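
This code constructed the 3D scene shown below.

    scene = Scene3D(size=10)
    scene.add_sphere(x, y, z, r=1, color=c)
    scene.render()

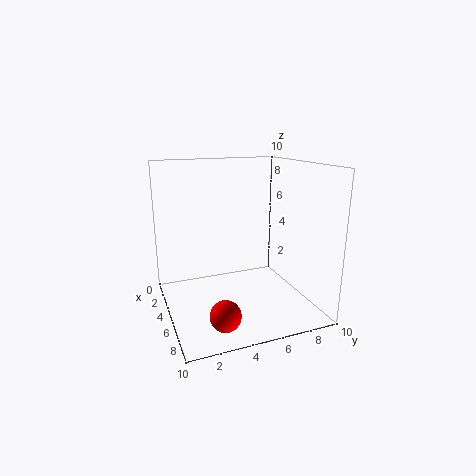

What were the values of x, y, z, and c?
x = 8
y = 3
z = 1
c = 'red'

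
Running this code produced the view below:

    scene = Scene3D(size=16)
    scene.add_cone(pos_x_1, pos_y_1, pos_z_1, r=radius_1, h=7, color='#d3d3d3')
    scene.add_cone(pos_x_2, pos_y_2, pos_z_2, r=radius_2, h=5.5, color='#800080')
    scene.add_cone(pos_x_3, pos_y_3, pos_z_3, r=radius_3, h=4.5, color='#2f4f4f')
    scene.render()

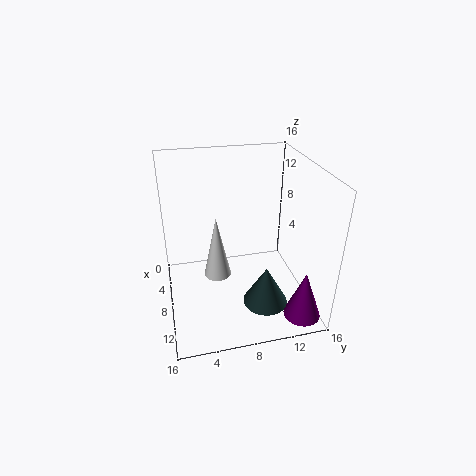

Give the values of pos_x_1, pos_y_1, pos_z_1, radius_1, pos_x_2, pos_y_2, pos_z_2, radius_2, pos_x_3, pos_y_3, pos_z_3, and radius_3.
pos_x_1 = 8.5; pos_y_1 = 5.5; pos_z_1 = 4; radius_1 = 1.5; pos_x_2 = 13.5; pos_y_2 = 14; pos_z_2 = 0.5; radius_2 = 2; pos_x_3 = 11; pos_y_3 = 10.5; pos_z_3 = 1; radius_3 = 2.5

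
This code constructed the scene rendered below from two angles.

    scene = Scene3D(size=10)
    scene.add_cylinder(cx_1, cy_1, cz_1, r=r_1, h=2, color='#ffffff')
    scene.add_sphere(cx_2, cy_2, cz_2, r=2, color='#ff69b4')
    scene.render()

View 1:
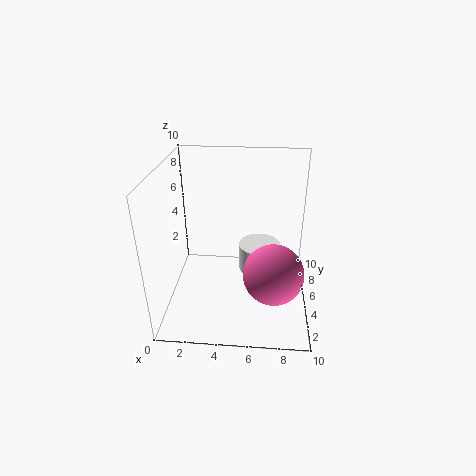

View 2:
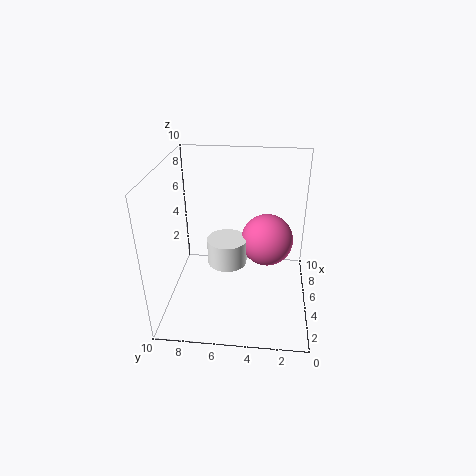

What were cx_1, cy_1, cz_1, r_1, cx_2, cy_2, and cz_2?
cx_1 = 6.5
cy_1 = 6
cz_1 = 2
r_1 = 1.5
cx_2 = 7.5
cy_2 = 3
cz_2 = 3.5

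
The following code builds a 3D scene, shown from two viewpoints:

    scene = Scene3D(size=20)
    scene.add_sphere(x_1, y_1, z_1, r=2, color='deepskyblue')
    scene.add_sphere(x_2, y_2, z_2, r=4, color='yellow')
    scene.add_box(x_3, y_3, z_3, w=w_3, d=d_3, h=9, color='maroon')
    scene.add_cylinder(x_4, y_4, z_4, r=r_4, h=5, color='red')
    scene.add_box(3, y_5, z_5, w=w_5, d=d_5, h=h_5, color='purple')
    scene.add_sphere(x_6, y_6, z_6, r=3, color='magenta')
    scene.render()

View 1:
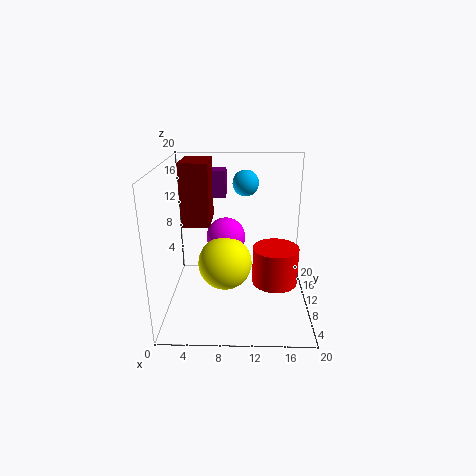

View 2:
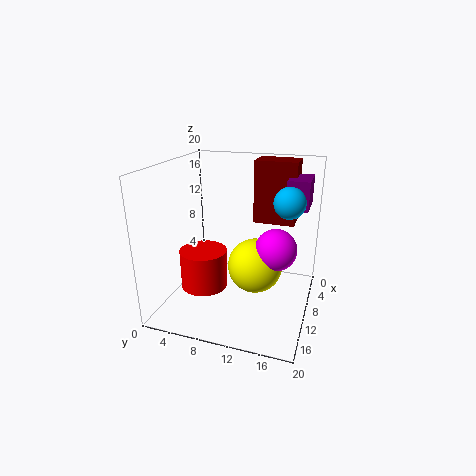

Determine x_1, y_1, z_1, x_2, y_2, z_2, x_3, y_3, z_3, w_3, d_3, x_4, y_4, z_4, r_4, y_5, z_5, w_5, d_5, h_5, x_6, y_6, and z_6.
x_1 = 11; y_1 = 17; z_1 = 16; x_2 = 8; y_2 = 12; z_2 = 5; x_3 = 2; y_3 = 11; z_3 = 11; w_3 = 4; d_3 = 6; x_4 = 15; y_4 = 7; z_4 = 5; r_4 = 3; y_5 = 16; z_5 = 14; w_5 = 5; d_5 = 3; h_5 = 4; x_6 = 8; y_6 = 15; z_6 = 8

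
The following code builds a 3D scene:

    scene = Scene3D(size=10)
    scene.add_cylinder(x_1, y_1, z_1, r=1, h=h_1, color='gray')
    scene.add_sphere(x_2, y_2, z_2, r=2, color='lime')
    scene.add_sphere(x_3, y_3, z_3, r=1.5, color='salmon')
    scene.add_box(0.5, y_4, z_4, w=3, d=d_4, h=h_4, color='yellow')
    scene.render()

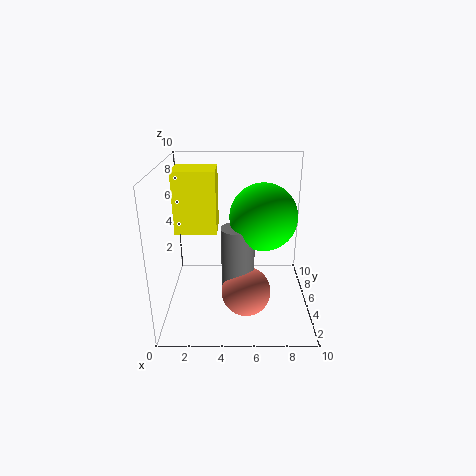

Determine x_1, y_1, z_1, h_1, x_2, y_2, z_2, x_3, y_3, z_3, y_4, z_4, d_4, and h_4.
x_1 = 5, y_1 = 2, z_1 = 3, h_1 = 4, x_2 = 6.5, y_2 = 2.5, z_2 = 7.5, x_3 = 5.5, y_3 = 1.5, z_3 = 3, y_4 = 5.5, z_4 = 5, d_4 = 2.5, h_4 = 4.5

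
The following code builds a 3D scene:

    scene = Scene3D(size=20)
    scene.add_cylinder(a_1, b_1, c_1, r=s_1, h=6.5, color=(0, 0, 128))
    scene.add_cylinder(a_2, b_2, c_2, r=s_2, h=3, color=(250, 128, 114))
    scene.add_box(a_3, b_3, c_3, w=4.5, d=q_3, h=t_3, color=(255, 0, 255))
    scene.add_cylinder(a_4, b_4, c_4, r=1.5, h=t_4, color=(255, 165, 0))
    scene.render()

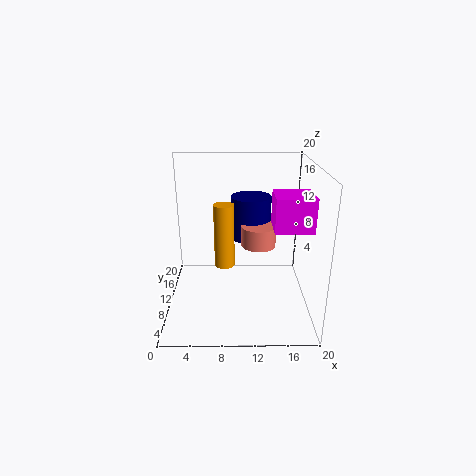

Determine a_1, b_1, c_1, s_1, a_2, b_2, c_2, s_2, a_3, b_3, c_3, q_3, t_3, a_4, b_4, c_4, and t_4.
a_1 = 12
b_1 = 15
c_1 = 8
s_1 = 3
a_2 = 13
b_2 = 12
c_2 = 8
s_2 = 2.5
a_3 = 14
b_3 = 2
c_3 = 14
q_3 = 4
t_3 = 4
a_4 = 8
b_4 = 12.5
c_4 = 4.5
t_4 = 9.5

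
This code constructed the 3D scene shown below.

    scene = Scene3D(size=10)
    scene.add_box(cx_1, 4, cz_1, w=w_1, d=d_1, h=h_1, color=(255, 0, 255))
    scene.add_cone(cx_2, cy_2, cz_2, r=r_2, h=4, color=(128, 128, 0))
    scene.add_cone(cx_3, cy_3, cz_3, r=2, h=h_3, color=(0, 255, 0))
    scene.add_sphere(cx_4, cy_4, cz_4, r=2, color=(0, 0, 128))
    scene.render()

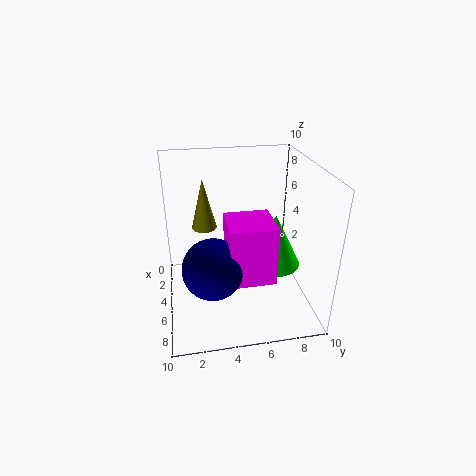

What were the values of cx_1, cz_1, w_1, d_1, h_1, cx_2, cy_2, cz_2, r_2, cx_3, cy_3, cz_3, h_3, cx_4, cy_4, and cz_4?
cx_1 = 5, cz_1 = 3, w_1 = 3, d_1 = 3, h_1 = 4, cx_2 = 1, cy_2 = 3, cz_2 = 4, r_2 = 1, cx_3 = 4, cy_3 = 8, cz_3 = 2, h_3 = 4, cx_4 = 7, cy_4 = 3, cz_4 = 4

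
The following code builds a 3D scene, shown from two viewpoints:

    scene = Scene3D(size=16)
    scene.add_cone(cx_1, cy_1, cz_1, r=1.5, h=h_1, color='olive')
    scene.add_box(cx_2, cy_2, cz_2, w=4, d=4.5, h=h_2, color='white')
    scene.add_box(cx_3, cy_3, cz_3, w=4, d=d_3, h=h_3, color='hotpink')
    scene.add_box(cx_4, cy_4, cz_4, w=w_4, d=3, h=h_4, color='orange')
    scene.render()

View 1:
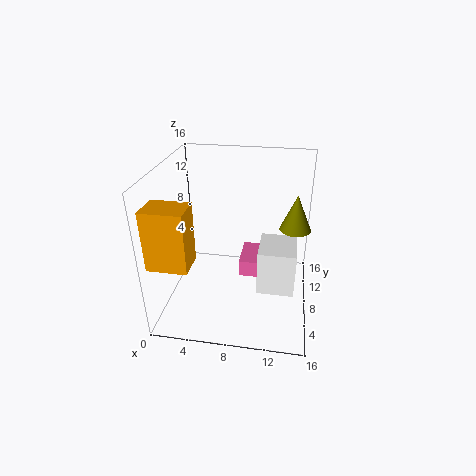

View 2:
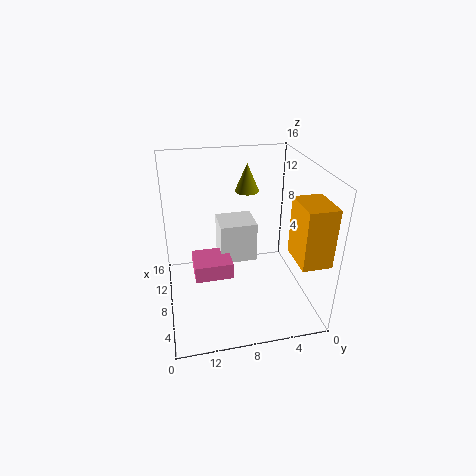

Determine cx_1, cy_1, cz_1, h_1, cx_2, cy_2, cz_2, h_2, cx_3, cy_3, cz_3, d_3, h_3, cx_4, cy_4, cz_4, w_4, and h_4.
cx_1 = 14, cy_1 = 5.5, cz_1 = 11, h_1 = 3.5, cx_2 = 10.5, cy_2 = 5, cz_2 = 3, h_2 = 5, cx_3 = 8, cy_3 = 8.5, cz_3 = 2.5, d_3 = 4.5, h_3 = 2, cx_4 = 0.5, cy_4 = 0.5, cz_4 = 8, w_4 = 4, h_4 = 6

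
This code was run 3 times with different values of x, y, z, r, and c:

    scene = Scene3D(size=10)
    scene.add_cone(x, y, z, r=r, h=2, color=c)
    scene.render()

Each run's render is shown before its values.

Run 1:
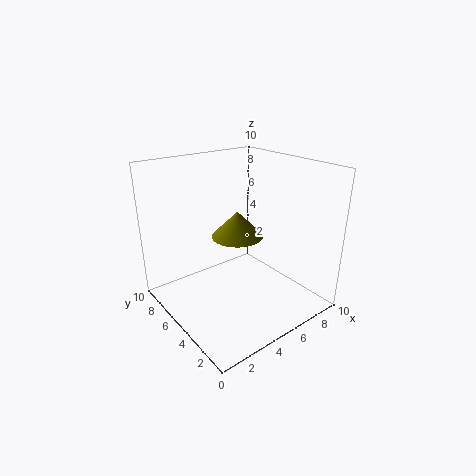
x = 6.5; y = 7; z = 4; r = 2; c = 'olive'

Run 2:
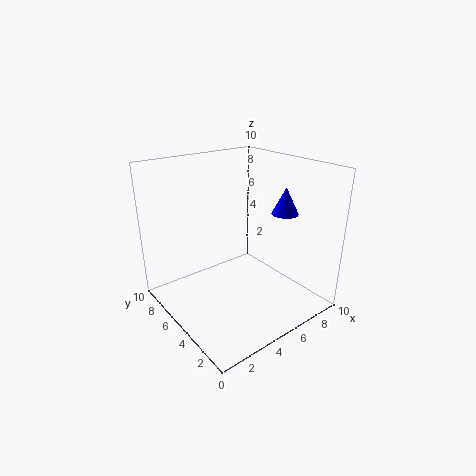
x = 9; y = 4.5; z = 6; r = 1; c = 'blue'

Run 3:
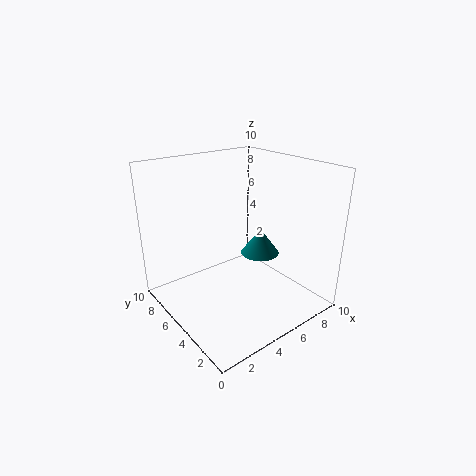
x = 8; y = 6; z = 2.5; r = 1.5; c = 'teal'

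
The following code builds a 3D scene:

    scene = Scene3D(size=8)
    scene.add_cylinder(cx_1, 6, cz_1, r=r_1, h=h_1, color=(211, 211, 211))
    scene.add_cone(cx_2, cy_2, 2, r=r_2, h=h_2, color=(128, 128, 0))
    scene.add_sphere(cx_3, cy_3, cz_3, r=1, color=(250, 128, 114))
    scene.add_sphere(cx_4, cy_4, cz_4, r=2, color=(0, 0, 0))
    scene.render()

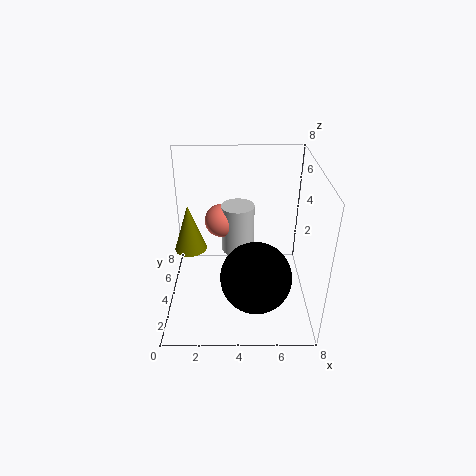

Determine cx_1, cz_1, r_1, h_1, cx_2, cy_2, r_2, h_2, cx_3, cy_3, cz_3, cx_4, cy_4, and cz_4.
cx_1 = 4
cz_1 = 2
r_1 = 1
h_1 = 3
cx_2 = 1
cy_2 = 6
r_2 = 1
h_2 = 3
cx_3 = 3
cy_3 = 6
cz_3 = 4
cx_4 = 5
cy_4 = 3
cz_4 = 2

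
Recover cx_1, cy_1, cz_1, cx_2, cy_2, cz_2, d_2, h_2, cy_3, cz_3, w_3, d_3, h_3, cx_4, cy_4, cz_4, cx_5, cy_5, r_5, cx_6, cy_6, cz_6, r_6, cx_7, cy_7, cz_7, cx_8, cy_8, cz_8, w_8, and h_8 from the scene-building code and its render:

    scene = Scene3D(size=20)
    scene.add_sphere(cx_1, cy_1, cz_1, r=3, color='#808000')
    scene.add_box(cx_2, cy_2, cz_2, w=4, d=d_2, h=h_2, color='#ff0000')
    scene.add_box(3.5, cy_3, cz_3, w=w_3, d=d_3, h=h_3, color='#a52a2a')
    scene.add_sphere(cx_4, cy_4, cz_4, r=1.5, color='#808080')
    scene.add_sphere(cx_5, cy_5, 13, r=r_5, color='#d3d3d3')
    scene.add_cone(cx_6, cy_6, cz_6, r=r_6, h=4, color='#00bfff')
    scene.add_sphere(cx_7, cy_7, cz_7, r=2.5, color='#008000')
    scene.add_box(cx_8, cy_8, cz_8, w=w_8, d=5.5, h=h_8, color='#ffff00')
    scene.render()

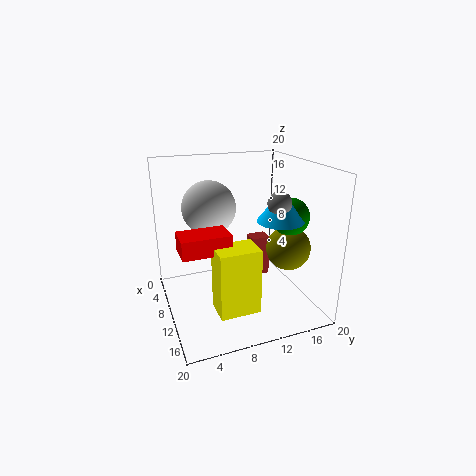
cx_1 = 13.5, cy_1 = 16, cz_1 = 9, cx_2 = 9.5, cy_2 = 1.5, cz_2 = 9.5, d_2 = 6.5, h_2 = 2.5, cy_3 = 14, cz_3 = 1, w_3 = 2.5, d_3 = 3, h_3 = 6.5, cx_4 = 15, cy_4 = 13.5, cz_4 = 16, cx_5 = 4.5, cy_5 = 7.5, r_5 = 4, cx_6 = 14.5, cy_6 = 14, cz_6 = 13.5, r_6 = 3, cx_7 = 13.5, cy_7 = 16, cz_7 = 13.5, cx_8 = 12, cy_8 = 5.5, cz_8 = 1.5, w_8 = 4, h_8 = 9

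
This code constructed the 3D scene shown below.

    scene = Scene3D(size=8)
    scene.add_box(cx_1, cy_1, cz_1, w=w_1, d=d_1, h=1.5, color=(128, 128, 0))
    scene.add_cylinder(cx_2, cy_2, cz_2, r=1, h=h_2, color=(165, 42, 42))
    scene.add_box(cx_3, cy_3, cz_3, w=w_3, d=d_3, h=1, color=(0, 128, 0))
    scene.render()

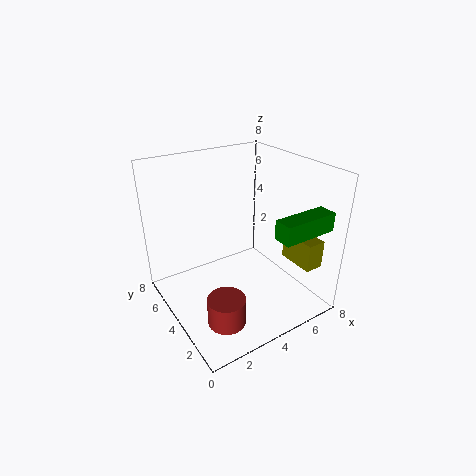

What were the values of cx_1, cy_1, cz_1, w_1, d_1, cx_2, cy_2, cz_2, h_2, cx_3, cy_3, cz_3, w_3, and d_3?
cx_1 = 6
cy_1 = 0.5
cz_1 = 3
w_1 = 1
d_1 = 2
cx_2 = 2
cy_2 = 2
cz_2 = 0.5
h_2 = 1.5
cx_3 = 4.5
cy_3 = 0.5
cz_3 = 5
w_3 = 3
d_3 = 1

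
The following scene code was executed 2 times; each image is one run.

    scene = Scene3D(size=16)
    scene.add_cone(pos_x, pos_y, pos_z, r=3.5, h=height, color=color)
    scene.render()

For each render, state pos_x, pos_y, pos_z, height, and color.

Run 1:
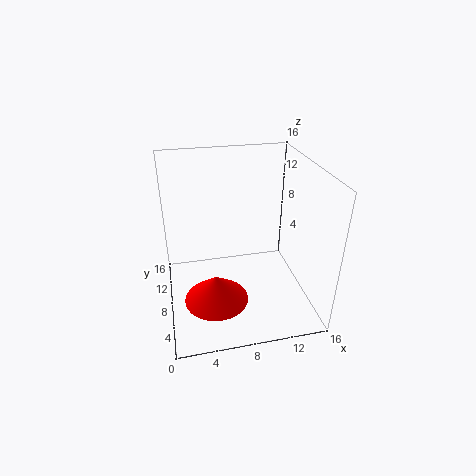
pos_x = 5; pos_y = 5.5; pos_z = 2; height = 3; color = 'red'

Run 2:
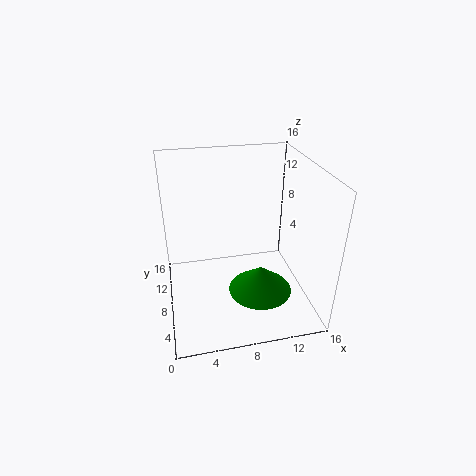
pos_x = 10; pos_y = 5.5; pos_z = 2.5; height = 3; color = 'green'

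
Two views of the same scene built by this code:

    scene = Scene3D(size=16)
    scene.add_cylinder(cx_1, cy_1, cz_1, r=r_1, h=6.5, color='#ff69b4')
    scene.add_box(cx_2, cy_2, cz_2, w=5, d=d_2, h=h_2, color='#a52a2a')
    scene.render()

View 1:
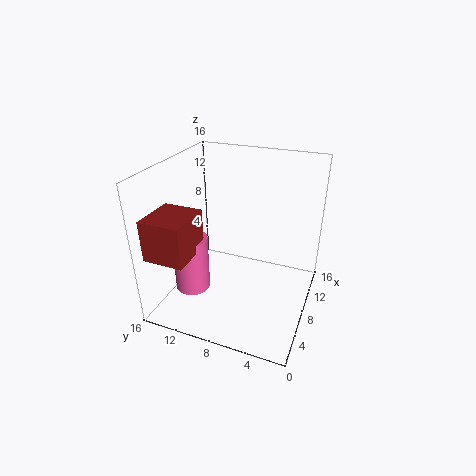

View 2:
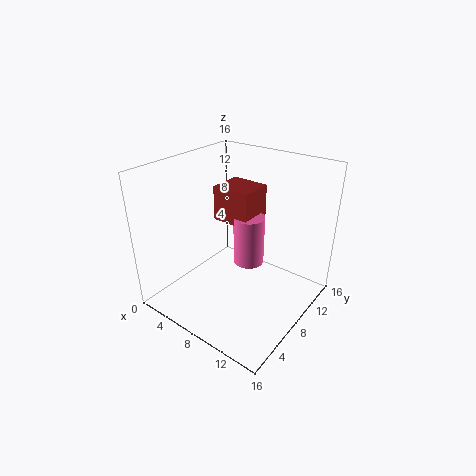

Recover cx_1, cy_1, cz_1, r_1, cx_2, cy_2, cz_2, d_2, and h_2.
cx_1 = 6
cy_1 = 13
cz_1 = 1.5
r_1 = 2
cx_2 = 1.5
cy_2 = 11.5
cz_2 = 7
d_2 = 4.5
h_2 = 4.5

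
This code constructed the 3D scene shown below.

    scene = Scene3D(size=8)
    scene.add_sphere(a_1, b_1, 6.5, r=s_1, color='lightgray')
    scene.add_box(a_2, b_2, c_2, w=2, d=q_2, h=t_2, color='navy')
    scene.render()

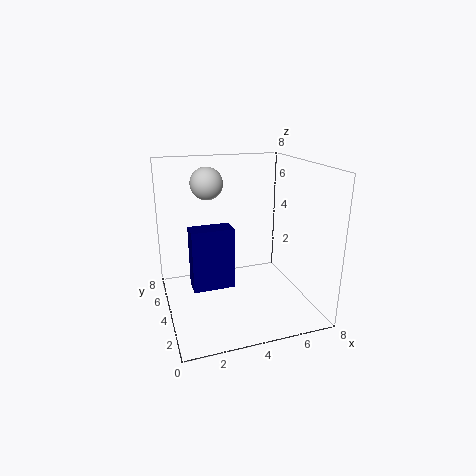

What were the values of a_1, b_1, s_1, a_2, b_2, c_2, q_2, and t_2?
a_1 = 3; b_1 = 7; s_1 = 1; a_2 = 1; b_2 = 1.5; c_2 = 2.5; q_2 = 1; t_2 = 3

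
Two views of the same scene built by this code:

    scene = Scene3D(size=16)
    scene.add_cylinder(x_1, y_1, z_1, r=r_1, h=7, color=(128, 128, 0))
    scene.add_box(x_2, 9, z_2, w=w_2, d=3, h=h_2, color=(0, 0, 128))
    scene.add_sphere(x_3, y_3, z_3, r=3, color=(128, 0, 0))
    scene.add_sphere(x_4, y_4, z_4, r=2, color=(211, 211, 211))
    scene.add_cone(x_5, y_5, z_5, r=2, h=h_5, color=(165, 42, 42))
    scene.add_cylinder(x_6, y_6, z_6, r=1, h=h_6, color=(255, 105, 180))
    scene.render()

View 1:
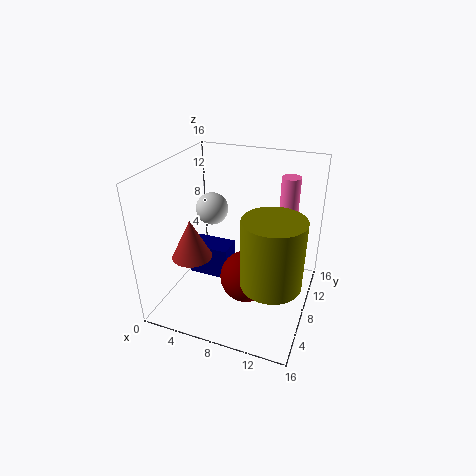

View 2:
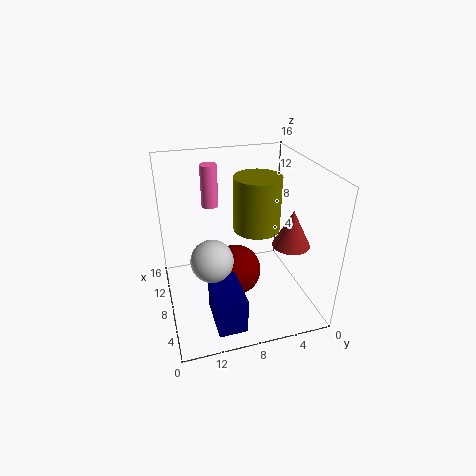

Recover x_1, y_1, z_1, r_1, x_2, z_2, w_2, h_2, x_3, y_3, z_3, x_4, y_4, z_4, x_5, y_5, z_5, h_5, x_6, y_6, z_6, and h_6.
x_1 = 13, y_1 = 4, z_1 = 6, r_1 = 3, x_2 = 1, z_2 = 1, w_2 = 5, h_2 = 4, x_3 = 9, y_3 = 8, z_3 = 3, x_4 = 3, y_4 = 12, z_4 = 9, x_5 = 5, y_5 = 3, z_5 = 8, h_5 = 4, x_6 = 13, y_6 = 10, z_6 = 10, h_6 = 5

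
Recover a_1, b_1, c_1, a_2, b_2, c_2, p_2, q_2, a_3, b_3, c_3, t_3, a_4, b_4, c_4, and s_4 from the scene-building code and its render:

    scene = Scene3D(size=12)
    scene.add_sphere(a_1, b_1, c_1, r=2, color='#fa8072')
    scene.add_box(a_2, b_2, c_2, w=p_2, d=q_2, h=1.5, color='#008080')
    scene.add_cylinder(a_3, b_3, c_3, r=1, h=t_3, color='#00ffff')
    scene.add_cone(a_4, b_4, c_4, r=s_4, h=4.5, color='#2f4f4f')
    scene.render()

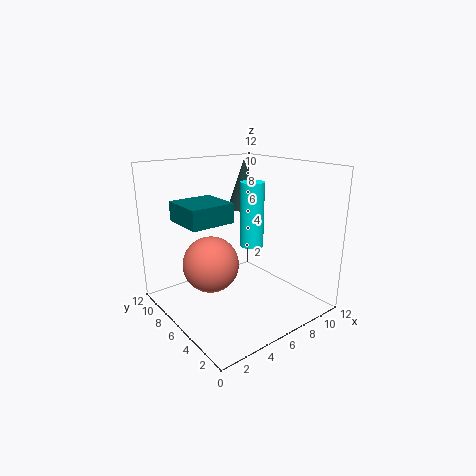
a_1 = 2
b_1 = 4
c_1 = 5.5
a_2 = 1
b_2 = 4.5
c_2 = 8
p_2 = 3.5
q_2 = 3.5
a_3 = 7.5
b_3 = 6
c_3 = 5
t_3 = 5.5
a_4 = 9
b_4 = 9
c_4 = 7.5
s_4 = 1.5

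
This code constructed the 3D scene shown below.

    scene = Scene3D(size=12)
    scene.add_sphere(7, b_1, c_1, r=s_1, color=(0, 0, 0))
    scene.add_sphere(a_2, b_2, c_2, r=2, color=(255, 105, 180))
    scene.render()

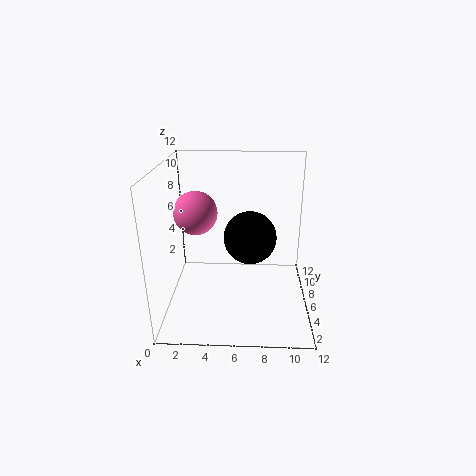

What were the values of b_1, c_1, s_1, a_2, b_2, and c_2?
b_1 = 4; c_1 = 7; s_1 = 2; a_2 = 2; b_2 = 9; c_2 = 7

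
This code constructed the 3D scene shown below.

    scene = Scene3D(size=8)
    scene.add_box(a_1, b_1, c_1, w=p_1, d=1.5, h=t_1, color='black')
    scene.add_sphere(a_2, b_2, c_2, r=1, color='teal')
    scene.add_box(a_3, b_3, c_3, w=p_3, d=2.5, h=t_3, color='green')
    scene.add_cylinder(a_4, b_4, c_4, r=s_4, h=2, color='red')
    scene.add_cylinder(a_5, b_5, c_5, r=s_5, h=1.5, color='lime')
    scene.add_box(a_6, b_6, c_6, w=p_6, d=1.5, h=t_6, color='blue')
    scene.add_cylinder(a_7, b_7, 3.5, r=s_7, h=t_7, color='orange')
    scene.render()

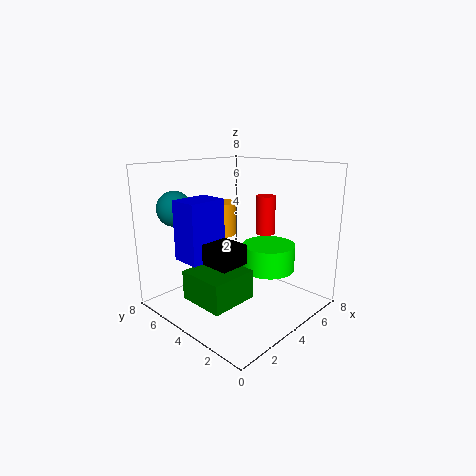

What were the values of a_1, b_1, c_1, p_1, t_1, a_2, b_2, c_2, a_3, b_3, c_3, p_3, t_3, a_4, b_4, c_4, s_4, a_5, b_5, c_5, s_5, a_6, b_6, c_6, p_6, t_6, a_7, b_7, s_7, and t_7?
a_1 = 1
b_1 = 2
c_1 = 3.5
p_1 = 1.5
t_1 = 1
a_2 = 2
b_2 = 7
c_2 = 5.5
a_3 = 0.5
b_3 = 2
c_3 = 1.5
p_3 = 2.5
t_3 = 1.5
a_4 = 4.5
b_4 = 2.5
c_4 = 4.5
s_4 = 0.5
a_5 = 5.5
b_5 = 3
c_5 = 2
s_5 = 1.5
a_6 = 0.5
b_6 = 3.5
c_6 = 3.5
p_6 = 2
t_6 = 3
a_7 = 5
b_7 = 6.5
s_7 = 1
t_7 = 2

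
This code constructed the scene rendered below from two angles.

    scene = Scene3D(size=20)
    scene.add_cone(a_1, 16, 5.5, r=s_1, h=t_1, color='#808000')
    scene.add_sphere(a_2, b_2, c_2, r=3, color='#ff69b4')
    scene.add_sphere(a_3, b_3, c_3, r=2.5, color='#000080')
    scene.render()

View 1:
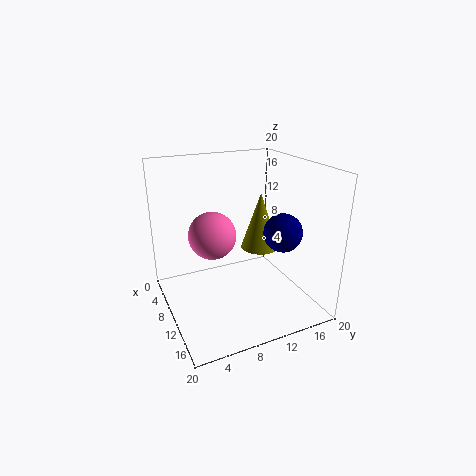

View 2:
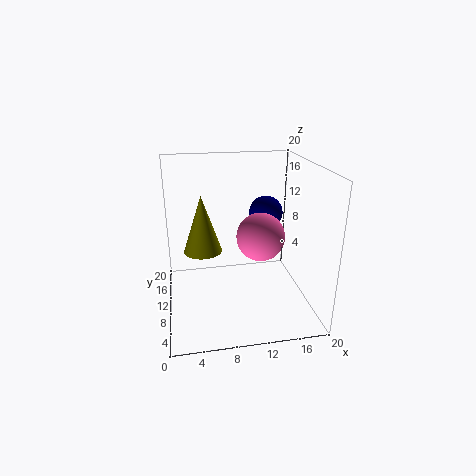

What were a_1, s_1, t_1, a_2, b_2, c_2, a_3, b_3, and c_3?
a_1 = 5.5; s_1 = 3; t_1 = 9; a_2 = 12; b_2 = 5.5; c_2 = 12; a_3 = 15; b_3 = 14; c_3 = 12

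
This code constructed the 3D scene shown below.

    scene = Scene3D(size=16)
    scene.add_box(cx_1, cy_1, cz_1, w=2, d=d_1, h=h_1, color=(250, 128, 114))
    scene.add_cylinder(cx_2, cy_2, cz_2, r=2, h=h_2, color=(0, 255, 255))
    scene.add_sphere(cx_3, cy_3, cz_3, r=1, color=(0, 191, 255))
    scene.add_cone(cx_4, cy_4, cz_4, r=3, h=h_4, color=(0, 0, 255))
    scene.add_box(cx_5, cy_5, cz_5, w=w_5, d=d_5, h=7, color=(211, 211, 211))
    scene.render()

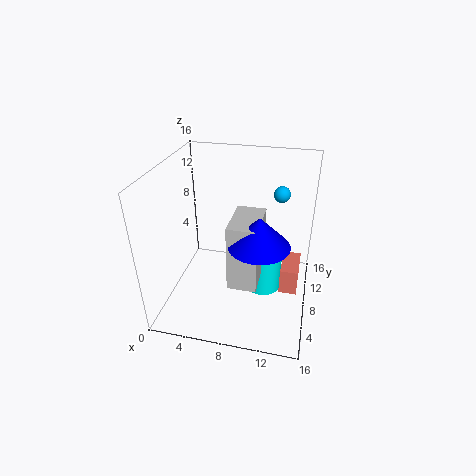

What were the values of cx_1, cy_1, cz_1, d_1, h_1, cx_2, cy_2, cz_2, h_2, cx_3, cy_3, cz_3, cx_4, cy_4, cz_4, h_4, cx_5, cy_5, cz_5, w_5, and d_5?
cx_1 = 13, cy_1 = 7, cz_1 = 2, d_1 = 4, h_1 = 3, cx_2 = 11, cy_2 = 8, cz_2 = 2, h_2 = 5, cx_3 = 12, cy_3 = 14, cz_3 = 11, cx_4 = 11, cy_4 = 4, cz_4 = 10, h_4 = 3, cx_5 = 8, cy_5 = 3, cz_5 = 5, w_5 = 3, d_5 = 5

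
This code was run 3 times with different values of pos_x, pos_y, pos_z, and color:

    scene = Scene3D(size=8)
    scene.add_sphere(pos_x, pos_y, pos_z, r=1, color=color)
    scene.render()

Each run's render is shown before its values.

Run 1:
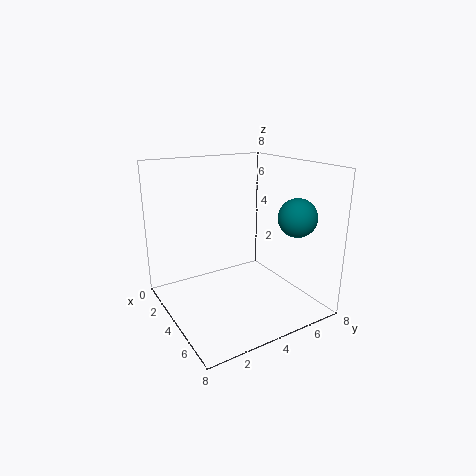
pos_x = 6.5
pos_y = 6
pos_z = 5.5
color = 'teal'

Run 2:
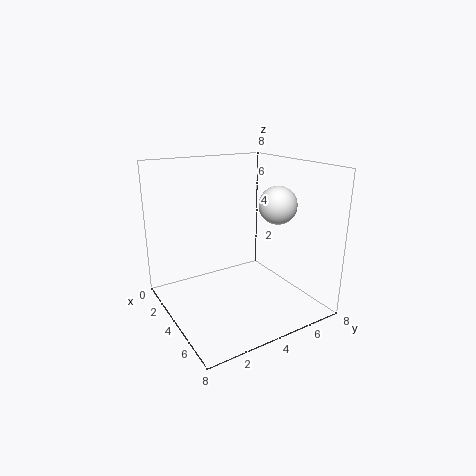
pos_x = 5.5
pos_y = 5.5
pos_z = 6
color = 'white'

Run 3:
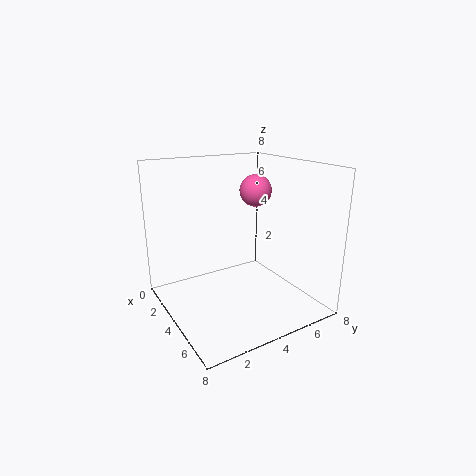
pos_x = 2
pos_y = 6.5
pos_z = 6
color = 'hotpink'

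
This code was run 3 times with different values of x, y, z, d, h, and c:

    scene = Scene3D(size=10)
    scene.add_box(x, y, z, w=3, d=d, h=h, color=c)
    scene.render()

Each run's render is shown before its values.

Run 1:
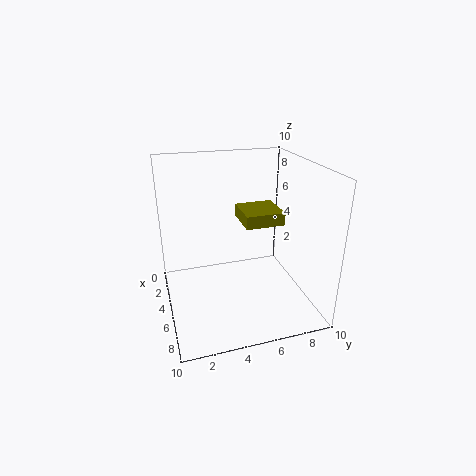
x = 1
y = 6
z = 5
d = 3
h = 1
c = 'olive'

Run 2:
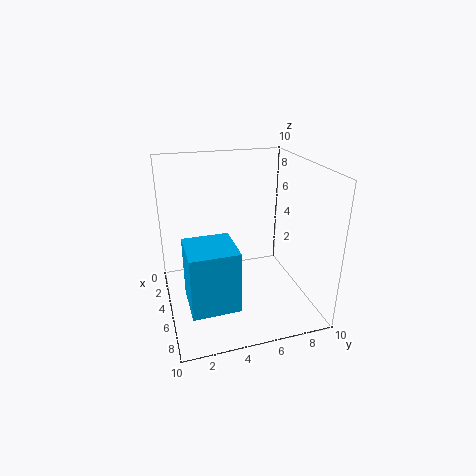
x = 6
y = 1
z = 2
d = 3
h = 4
c = 'deepskyblue'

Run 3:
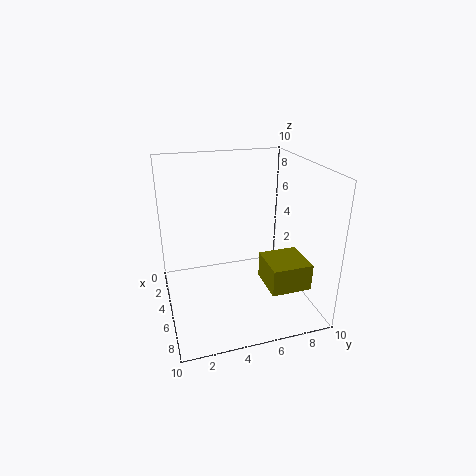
x = 4
y = 7
z = 1
d = 3
h = 2
c = 'olive'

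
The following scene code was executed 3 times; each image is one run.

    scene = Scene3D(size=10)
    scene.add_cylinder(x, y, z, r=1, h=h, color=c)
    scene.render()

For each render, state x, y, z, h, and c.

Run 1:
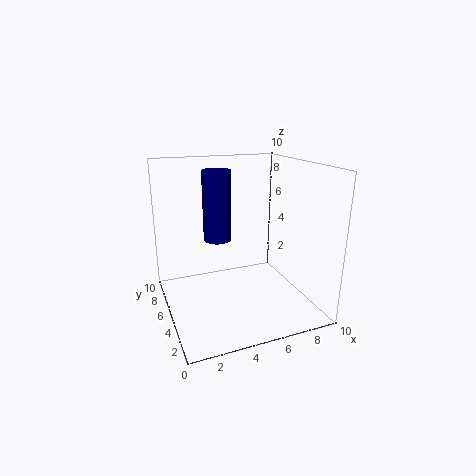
x = 4, y = 6.5, z = 4.5, h = 5, c = 'navy'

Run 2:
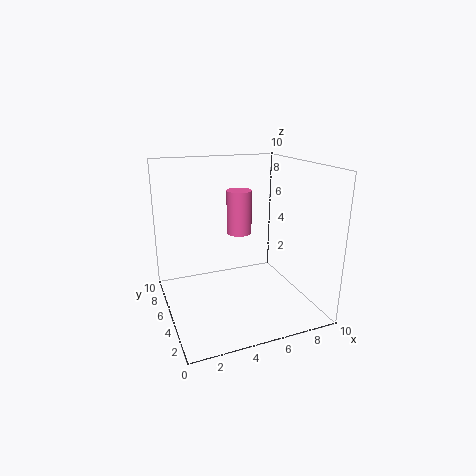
x = 6.5, y = 8.5, z = 4, h = 3.5, c = 'hotpink'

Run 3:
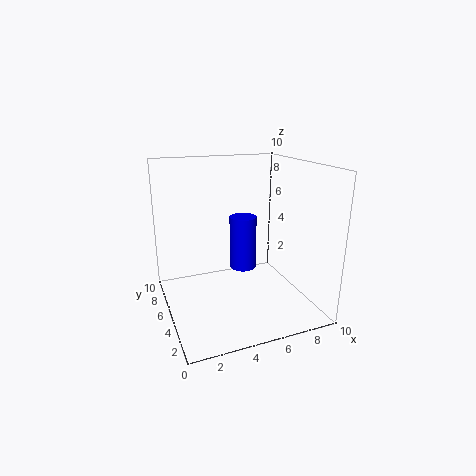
x = 6, y = 6.5, z = 2, h = 4, c = 'blue'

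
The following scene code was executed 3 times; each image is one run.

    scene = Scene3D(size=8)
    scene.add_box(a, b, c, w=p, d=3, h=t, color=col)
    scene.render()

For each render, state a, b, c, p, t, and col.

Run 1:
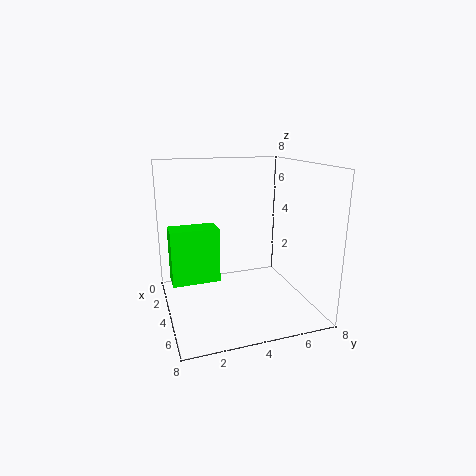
a = 0.5
b = 0.5
c = 0.5
p = 1.5
t = 3.5
col = 'lime'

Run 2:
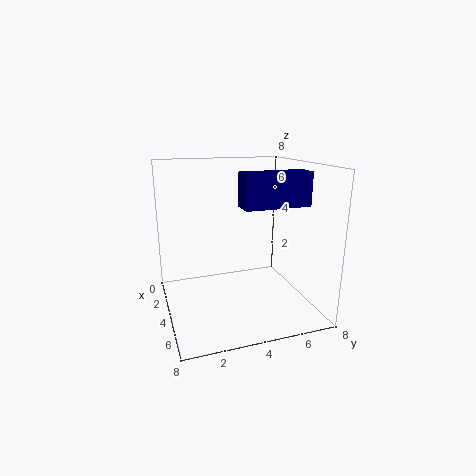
a = 7
b = 3
c = 6.5
p = 1
t = 1.5
col = 'navy'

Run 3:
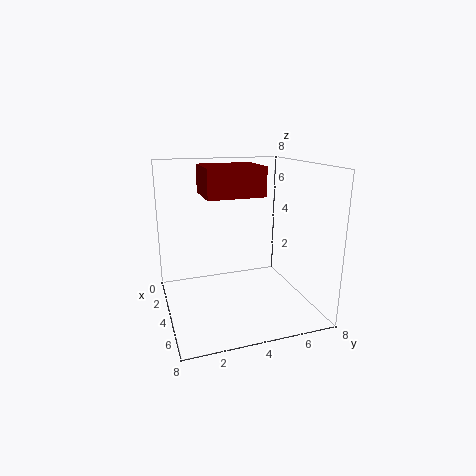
a = 3
b = 2
c = 6.5
p = 2.5
t = 1.5
col = 'maroon'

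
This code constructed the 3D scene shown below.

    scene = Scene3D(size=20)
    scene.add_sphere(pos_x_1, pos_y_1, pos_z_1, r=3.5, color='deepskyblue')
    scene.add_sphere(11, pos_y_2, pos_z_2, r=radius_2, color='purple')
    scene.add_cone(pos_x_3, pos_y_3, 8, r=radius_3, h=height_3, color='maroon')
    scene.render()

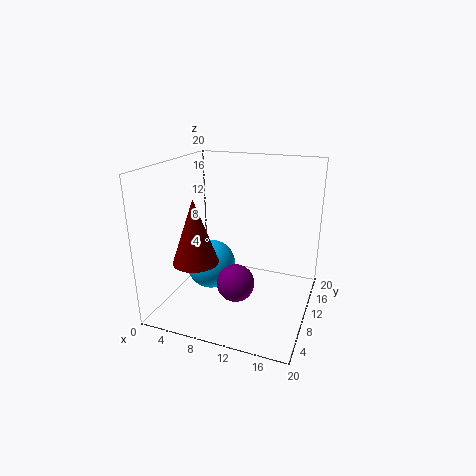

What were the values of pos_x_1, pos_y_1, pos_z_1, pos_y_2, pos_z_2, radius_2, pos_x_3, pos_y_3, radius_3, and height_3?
pos_x_1 = 6
pos_y_1 = 9.5
pos_z_1 = 5.5
pos_y_2 = 6.5
pos_z_2 = 5
radius_2 = 2.5
pos_x_3 = 6
pos_y_3 = 5
radius_3 = 3
height_3 = 8.5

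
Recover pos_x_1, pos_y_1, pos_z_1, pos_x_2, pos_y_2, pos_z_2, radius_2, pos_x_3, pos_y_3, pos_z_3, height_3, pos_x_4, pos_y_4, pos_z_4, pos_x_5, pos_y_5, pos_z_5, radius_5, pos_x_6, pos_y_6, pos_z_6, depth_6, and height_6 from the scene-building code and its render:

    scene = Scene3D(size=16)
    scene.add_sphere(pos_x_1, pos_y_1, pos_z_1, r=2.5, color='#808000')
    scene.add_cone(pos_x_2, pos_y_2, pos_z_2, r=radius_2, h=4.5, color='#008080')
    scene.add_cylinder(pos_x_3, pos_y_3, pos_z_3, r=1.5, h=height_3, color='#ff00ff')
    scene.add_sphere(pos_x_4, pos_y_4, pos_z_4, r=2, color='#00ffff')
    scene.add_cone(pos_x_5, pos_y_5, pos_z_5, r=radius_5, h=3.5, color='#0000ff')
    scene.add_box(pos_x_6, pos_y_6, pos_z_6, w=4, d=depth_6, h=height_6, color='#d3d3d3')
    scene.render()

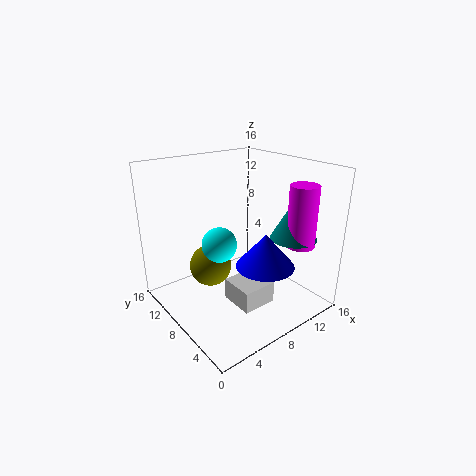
pos_x_1 = 6.5; pos_y_1 = 11.5; pos_z_1 = 3.5; pos_x_2 = 12; pos_y_2 = 3.5; pos_z_2 = 8.5; radius_2 = 2.5; pos_x_3 = 12; pos_y_3 = 2.5; pos_z_3 = 8; height_3 = 6.5; pos_x_4 = 6.5; pos_y_4 = 9.5; pos_z_4 = 7; pos_x_5 = 8; pos_y_5 = 3.5; pos_z_5 = 6.5; radius_5 = 3; pos_x_6 = 6.5; pos_y_6 = 4.5; pos_z_6 = 0.5; depth_6 = 4; height_6 = 2.5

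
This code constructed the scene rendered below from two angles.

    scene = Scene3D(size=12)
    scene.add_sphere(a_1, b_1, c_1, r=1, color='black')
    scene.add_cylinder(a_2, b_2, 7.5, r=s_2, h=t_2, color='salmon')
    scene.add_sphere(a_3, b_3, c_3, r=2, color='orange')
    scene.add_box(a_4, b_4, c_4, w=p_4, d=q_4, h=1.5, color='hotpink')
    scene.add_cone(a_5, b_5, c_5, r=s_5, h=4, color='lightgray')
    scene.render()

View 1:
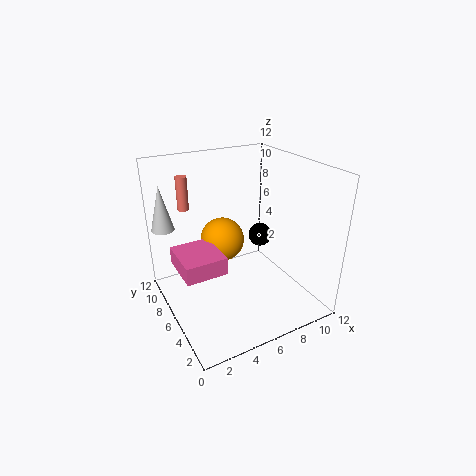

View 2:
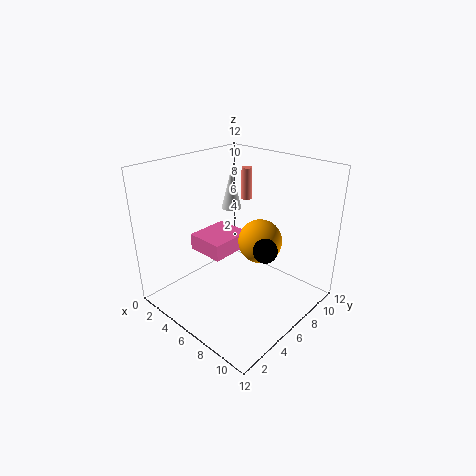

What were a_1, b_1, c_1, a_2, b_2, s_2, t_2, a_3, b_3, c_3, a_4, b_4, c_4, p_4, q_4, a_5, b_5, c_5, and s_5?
a_1 = 8.5; b_1 = 6.5; c_1 = 5.5; a_2 = 3; b_2 = 10.5; s_2 = 0.5; t_2 = 3; a_3 = 6; b_3 = 9; c_3 = 4.5; a_4 = 1; b_4 = 5; c_4 = 3.5; p_4 = 3.5; q_4 = 4; a_5 = 1; b_5 = 10.5; c_5 = 6; s_5 = 1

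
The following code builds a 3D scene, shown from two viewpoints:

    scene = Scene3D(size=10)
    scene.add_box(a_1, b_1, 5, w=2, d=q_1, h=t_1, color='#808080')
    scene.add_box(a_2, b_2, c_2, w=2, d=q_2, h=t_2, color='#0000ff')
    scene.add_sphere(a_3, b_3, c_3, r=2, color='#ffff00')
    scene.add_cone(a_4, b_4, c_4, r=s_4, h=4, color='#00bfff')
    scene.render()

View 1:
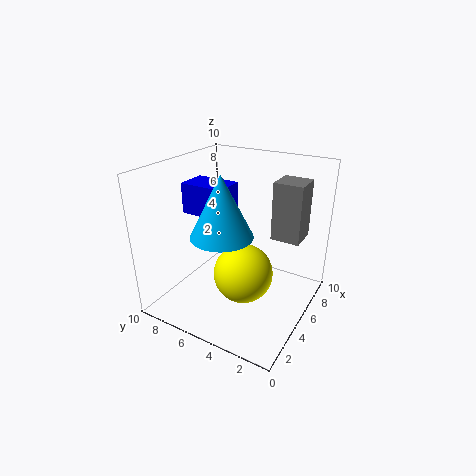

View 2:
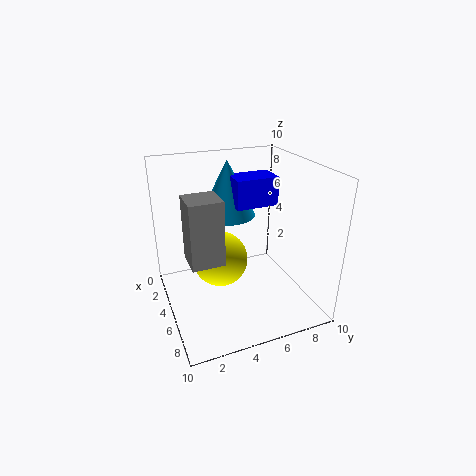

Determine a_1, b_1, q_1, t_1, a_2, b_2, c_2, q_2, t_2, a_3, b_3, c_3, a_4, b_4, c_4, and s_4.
a_1 = 6, b_1 = 1, q_1 = 2, t_1 = 4, a_2 = 3, b_2 = 5, c_2 = 7, q_2 = 3, t_2 = 2, a_3 = 4, b_3 = 4, c_3 = 3, a_4 = 3, b_4 = 5, c_4 = 6, s_4 = 2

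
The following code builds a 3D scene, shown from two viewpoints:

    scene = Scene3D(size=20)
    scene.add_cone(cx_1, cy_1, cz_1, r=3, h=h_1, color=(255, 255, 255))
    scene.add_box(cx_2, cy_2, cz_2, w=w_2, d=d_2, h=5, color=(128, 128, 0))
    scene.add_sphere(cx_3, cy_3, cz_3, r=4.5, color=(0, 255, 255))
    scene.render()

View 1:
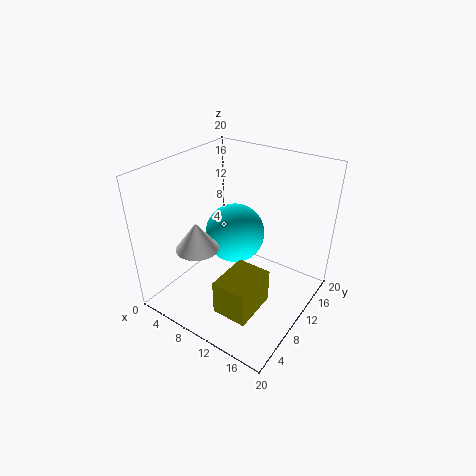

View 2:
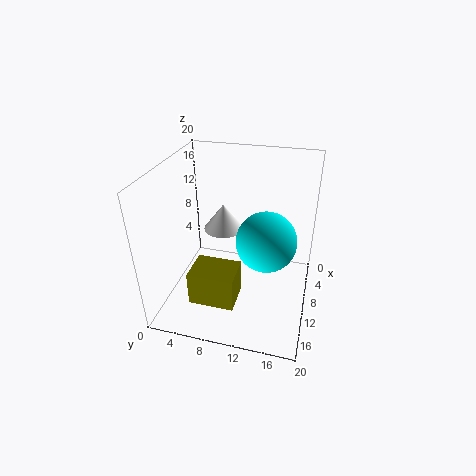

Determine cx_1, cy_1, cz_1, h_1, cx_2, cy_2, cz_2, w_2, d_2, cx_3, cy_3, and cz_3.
cx_1 = 5.5; cy_1 = 6.5; cz_1 = 8.5; h_1 = 4; cx_2 = 10; cy_2 = 4; cz_2 = 1; w_2 = 5; d_2 = 6.5; cx_3 = 7; cy_3 = 13.5; cz_3 = 8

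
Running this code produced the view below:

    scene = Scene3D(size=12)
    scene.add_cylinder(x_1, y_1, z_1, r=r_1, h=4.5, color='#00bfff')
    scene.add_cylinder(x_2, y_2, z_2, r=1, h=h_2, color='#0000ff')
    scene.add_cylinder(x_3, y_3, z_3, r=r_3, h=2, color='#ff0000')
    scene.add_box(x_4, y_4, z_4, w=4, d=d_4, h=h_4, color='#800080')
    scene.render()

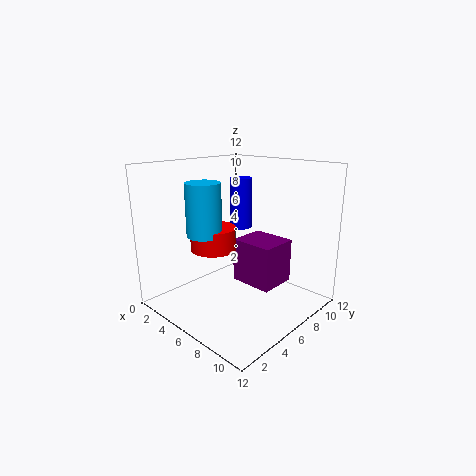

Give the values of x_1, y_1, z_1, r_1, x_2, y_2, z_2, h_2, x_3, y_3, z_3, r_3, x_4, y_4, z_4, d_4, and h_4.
x_1 = 3.5
y_1 = 4.5
z_1 = 6
r_1 = 1.5
x_2 = 4
y_2 = 8.5
z_2 = 6
h_2 = 4.5
x_3 = 3.5
y_3 = 5.5
z_3 = 4.5
r_3 = 2
x_4 = 4
y_4 = 7.5
z_4 = 1
d_4 = 3.5
h_4 = 4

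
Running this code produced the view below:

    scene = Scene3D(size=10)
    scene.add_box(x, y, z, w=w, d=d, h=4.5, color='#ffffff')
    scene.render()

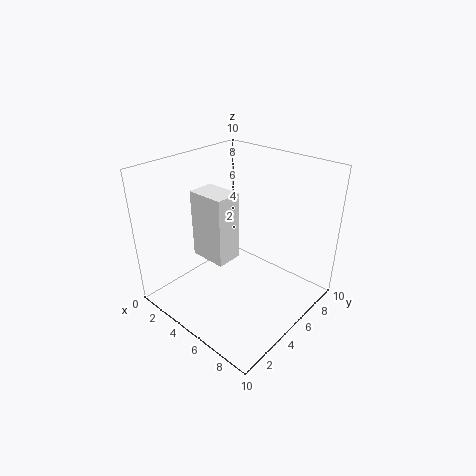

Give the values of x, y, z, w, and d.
x = 3.25; y = 2.5; z = 4.25; w = 2.5; d = 1.75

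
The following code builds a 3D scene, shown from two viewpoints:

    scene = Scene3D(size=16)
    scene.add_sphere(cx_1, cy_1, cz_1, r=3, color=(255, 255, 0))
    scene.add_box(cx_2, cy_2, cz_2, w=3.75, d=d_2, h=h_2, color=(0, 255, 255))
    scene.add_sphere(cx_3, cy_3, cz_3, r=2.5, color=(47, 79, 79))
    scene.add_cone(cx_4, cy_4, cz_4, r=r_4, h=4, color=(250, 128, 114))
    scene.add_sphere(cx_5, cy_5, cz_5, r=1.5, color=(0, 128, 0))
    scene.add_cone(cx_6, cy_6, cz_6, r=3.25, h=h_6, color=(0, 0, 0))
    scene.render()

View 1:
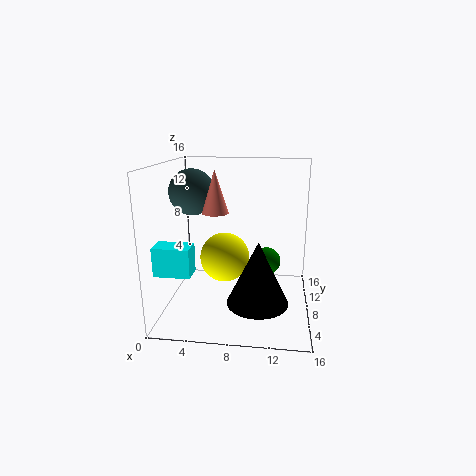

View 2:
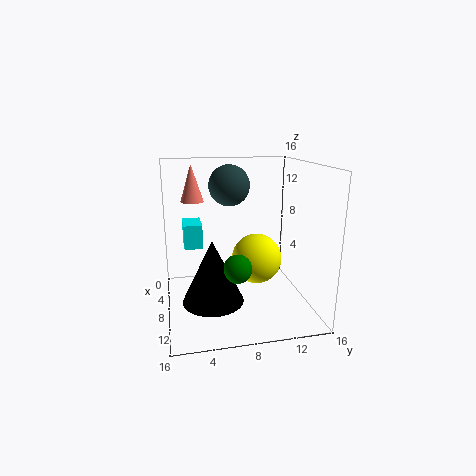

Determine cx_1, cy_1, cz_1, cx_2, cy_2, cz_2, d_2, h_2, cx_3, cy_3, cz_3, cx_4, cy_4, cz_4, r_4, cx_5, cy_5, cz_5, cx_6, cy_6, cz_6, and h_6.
cx_1 = 6
cy_1 = 10.75
cz_1 = 4.5
cx_2 = 0.25
cy_2 = 2.25
cz_2 = 5.5
d_2 = 2.25
h_2 = 3
cx_3 = 3
cy_3 = 8
cz_3 = 13
cx_4 = 6.5
cy_4 = 3.25
cz_4 = 12
r_4 = 1.25
cx_5 = 11.25
cy_5 = 7.25
cz_5 = 5.75
cx_6 = 10.5
cy_6 = 4.75
cz_6 = 2
h_6 = 6.75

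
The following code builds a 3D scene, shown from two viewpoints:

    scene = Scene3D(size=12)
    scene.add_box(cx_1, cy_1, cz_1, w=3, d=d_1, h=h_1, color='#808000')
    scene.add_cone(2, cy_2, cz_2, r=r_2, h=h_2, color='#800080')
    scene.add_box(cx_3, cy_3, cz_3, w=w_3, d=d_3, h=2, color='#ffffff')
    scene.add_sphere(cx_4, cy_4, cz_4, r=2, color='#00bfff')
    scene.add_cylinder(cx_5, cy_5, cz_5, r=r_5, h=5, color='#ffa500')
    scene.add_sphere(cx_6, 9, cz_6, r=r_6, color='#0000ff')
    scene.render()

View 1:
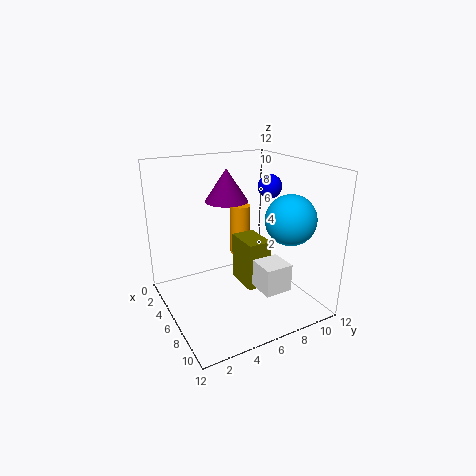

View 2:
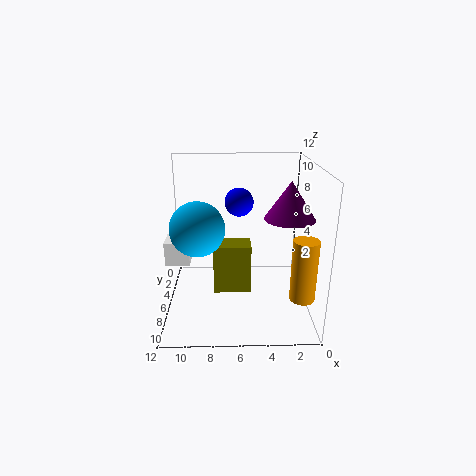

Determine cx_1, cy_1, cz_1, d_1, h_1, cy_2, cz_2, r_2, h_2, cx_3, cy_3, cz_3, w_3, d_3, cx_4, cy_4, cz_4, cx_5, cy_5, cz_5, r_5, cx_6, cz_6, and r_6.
cx_1 = 5, cy_1 = 6, cz_1 = 2, d_1 = 2, h_1 = 4, cy_2 = 7, cz_2 = 8, r_2 = 2, h_2 = 3, cx_3 = 10, cy_3 = 5, cz_3 = 4, w_3 = 2, d_3 = 2, cx_4 = 9, cy_4 = 9, cz_4 = 8, cx_5 = 1, cy_5 = 9, cz_5 = 2, r_5 = 1, cx_6 = 6, cz_6 = 10, r_6 = 1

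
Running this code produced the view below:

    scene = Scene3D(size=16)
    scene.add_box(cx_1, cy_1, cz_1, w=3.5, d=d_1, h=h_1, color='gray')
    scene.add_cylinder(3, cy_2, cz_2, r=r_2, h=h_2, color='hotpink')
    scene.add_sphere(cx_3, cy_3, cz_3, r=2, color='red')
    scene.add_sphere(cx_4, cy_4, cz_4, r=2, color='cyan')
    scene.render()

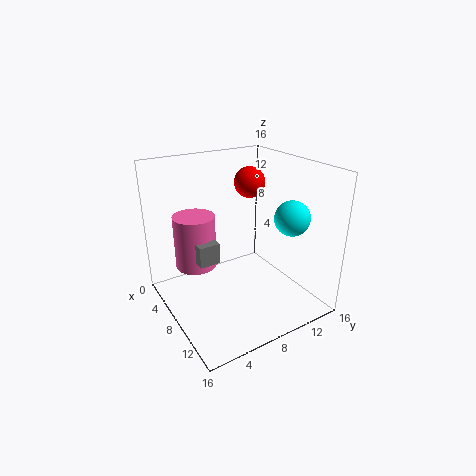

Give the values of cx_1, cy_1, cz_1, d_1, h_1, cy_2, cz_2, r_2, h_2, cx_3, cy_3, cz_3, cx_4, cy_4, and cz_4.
cx_1 = 3; cy_1 = 4; cz_1 = 4.5; d_1 = 2.5; h_1 = 2.5; cy_2 = 5; cz_2 = 3; r_2 = 2.5; h_2 = 6.5; cx_3 = 2; cy_3 = 13.5; cz_3 = 12; cx_4 = 10.5; cy_4 = 13.5; cz_4 = 10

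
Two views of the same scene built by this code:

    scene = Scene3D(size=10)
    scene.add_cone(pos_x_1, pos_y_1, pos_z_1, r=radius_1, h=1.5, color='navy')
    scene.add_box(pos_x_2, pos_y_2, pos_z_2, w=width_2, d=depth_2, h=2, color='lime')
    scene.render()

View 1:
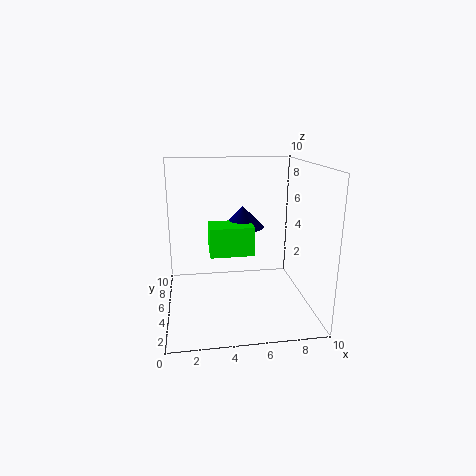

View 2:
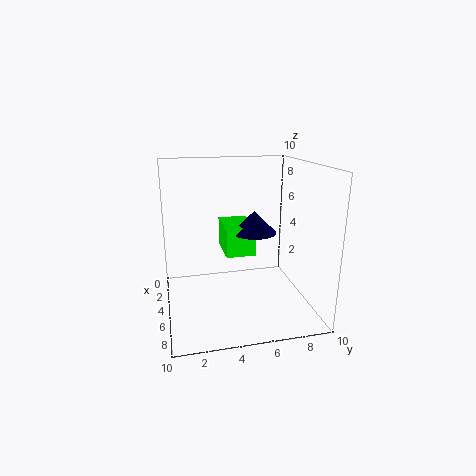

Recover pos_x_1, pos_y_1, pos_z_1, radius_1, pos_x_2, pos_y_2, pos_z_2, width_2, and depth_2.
pos_x_1 = 5.5
pos_y_1 = 6
pos_z_1 = 5.5
radius_1 = 1.5
pos_x_2 = 3
pos_y_2 = 4
pos_z_2 = 4
width_2 = 3
depth_2 = 2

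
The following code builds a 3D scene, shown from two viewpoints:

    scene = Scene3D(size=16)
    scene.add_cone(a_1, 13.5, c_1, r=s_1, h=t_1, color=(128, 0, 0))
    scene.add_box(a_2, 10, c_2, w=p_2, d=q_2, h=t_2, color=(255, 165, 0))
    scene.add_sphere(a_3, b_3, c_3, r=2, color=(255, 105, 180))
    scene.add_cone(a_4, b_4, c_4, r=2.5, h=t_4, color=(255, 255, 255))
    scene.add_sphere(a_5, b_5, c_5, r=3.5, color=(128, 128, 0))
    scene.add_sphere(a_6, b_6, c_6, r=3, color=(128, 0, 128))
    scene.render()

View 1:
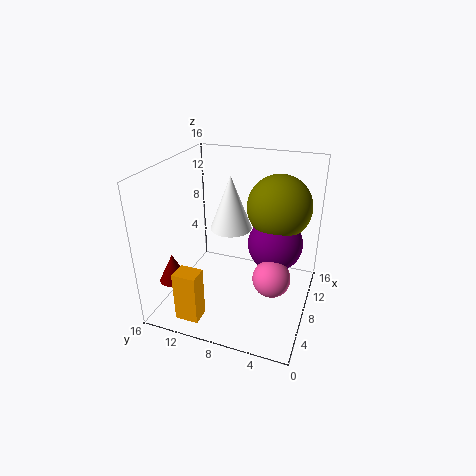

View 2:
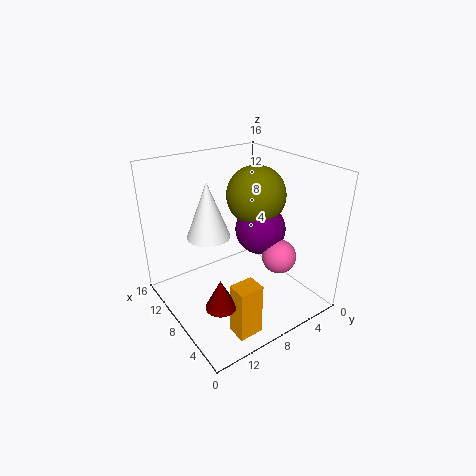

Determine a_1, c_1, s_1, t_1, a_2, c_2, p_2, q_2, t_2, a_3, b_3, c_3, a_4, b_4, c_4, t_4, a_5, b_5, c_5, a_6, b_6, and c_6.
a_1 = 3
c_1 = 4.5
s_1 = 1.5
t_1 = 3
a_2 = 1
c_2 = 1
p_2 = 2
q_2 = 2.5
t_2 = 5.5
a_3 = 6
b_3 = 3.5
c_3 = 5
a_4 = 11
b_4 = 10
c_4 = 7.5
t_4 = 6.5
a_5 = 10
b_5 = 4
c_5 = 11.5
a_6 = 9
b_6 = 4
c_6 = 7.5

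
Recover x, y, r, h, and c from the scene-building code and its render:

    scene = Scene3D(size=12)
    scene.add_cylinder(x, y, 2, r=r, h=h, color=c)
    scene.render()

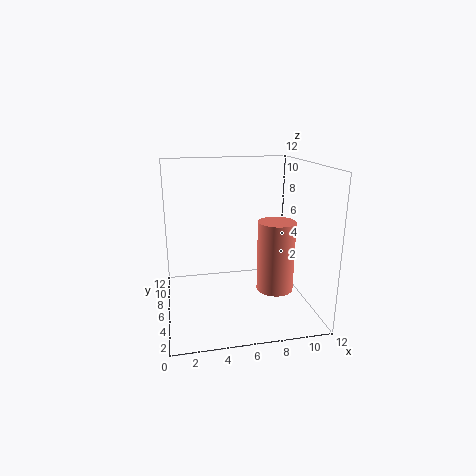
x = 8.75, y = 4.25, r = 1.5, h = 5.75, c = 'salmon'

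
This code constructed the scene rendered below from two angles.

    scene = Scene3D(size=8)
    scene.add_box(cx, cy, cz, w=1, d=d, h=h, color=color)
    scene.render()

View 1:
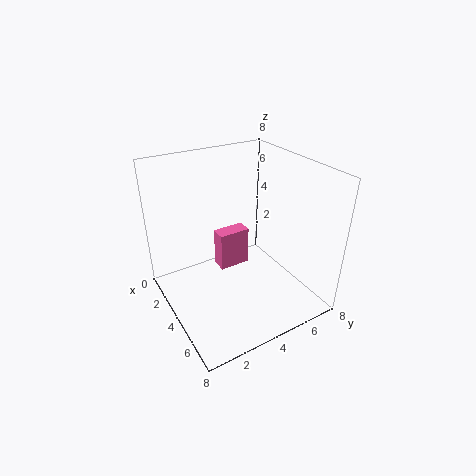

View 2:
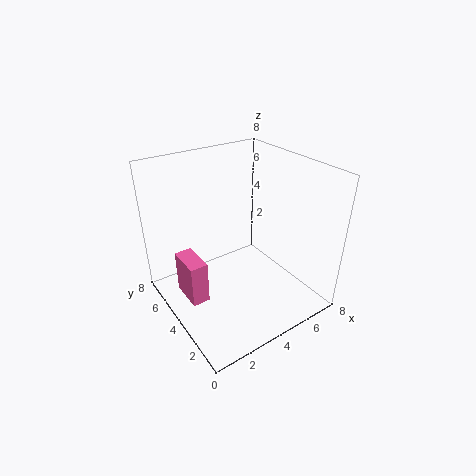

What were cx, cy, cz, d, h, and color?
cx = 1
cy = 4
cz = 0.5
d = 2
h = 2.5
color = 'hotpink'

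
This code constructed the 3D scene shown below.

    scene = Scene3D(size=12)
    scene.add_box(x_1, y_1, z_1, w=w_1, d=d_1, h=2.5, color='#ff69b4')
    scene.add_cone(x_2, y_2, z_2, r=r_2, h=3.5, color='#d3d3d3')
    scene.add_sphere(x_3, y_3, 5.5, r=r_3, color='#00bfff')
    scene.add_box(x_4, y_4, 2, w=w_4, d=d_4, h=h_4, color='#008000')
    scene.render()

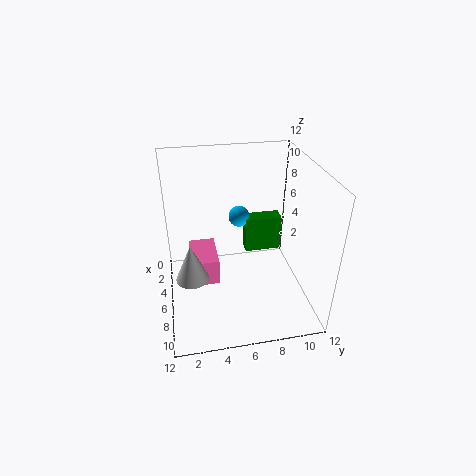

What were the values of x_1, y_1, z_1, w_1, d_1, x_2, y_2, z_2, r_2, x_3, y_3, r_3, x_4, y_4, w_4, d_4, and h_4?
x_1 = 1
y_1 = 2
z_1 = 0.5
w_1 = 4
d_1 = 2.5
x_2 = 5
y_2 = 2
z_2 = 1.5
r_2 = 1.5
x_3 = 1.5
y_3 = 7
r_3 = 1
x_4 = 1
y_4 = 7.5
w_4 = 1.5
d_4 = 3.5
h_4 = 3.5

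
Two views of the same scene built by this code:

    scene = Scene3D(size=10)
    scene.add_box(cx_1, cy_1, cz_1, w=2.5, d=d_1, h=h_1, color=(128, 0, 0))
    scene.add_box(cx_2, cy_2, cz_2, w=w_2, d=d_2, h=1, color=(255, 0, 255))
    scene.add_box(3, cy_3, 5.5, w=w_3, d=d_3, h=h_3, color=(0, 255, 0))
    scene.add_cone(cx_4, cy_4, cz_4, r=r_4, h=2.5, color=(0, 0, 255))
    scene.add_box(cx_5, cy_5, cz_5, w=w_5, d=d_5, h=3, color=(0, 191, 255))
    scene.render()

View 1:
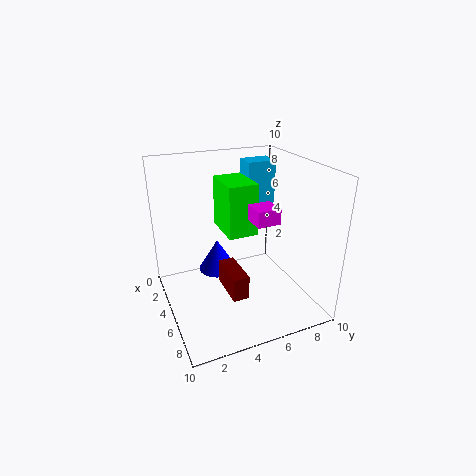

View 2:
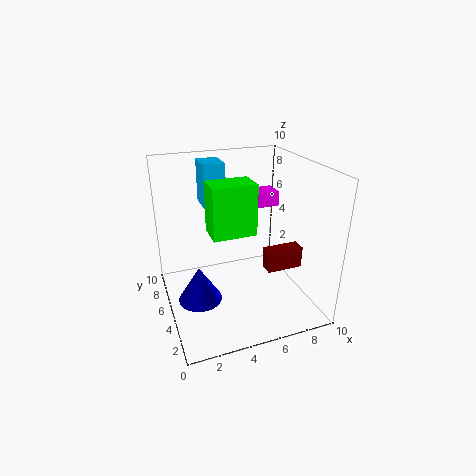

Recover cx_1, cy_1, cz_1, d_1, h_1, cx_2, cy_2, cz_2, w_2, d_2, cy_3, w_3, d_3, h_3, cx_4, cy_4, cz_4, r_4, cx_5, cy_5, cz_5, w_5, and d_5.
cx_1 = 6.5, cy_1 = 3, cz_1 = 3, d_1 = 1, h_1 = 1.5, cx_2 = 6.5, cy_2 = 5, cz_2 = 7, w_2 = 1.5, d_2 = 1.5, cy_3 = 4, w_3 = 3, d_3 = 2, h_3 = 3.5, cx_4 = 2, cy_4 = 4.5, cz_4 = 1, r_4 = 1.5, cx_5 = 3, cy_5 = 6, cz_5 = 7, w_5 = 1.5, d_5 = 2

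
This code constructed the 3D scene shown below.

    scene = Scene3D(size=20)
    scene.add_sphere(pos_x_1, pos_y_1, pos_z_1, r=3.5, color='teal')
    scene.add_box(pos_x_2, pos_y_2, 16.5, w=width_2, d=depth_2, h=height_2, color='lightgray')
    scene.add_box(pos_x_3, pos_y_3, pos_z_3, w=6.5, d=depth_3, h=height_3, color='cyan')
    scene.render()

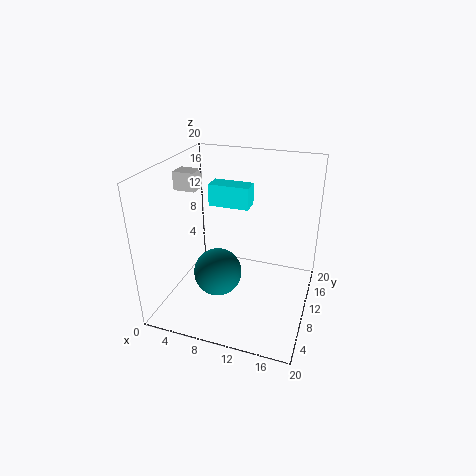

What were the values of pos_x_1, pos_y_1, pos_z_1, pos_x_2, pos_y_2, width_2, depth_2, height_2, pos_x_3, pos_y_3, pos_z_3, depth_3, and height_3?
pos_x_1 = 7; pos_y_1 = 9.5; pos_z_1 = 4; pos_x_2 = 1.5; pos_y_2 = 8.5; width_2 = 3; depth_2 = 2.5; height_2 = 2.5; pos_x_3 = 3; pos_y_3 = 16; pos_z_3 = 11.5; depth_3 = 3; height_3 = 3.5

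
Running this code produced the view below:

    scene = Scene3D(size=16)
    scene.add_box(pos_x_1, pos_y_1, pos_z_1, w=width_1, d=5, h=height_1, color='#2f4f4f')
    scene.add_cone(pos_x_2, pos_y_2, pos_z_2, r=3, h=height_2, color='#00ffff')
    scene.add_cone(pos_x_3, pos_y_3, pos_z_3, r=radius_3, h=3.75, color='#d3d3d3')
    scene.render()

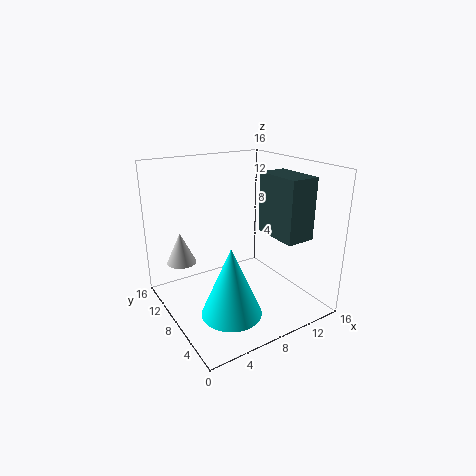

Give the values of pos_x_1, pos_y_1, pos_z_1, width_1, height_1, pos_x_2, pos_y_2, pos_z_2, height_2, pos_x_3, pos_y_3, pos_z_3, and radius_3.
pos_x_1 = 9.5, pos_y_1 = 1.25, pos_z_1 = 9.25, width_1 = 3, height_1 = 6.25, pos_x_2 = 4.25, pos_y_2 = 3.25, pos_z_2 = 2.5, height_2 = 7, pos_x_3 = 3.25, pos_y_3 = 13.25, pos_z_3 = 4, radius_3 = 1.75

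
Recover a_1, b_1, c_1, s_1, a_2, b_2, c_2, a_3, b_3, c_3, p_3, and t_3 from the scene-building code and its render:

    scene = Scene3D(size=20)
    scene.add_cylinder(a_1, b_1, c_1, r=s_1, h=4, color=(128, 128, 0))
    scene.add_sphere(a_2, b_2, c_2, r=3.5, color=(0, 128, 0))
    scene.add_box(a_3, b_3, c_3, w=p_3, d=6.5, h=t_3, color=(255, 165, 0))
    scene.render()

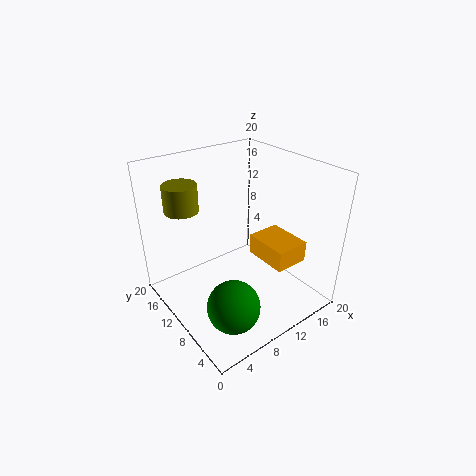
a_1 = 5.5
b_1 = 17.5
c_1 = 12.5
s_1 = 2.5
a_2 = 5.5
b_2 = 5
c_2 = 3.5
a_3 = 13
b_3 = 4.5
c_3 = 6
p_3 = 5
t_3 = 3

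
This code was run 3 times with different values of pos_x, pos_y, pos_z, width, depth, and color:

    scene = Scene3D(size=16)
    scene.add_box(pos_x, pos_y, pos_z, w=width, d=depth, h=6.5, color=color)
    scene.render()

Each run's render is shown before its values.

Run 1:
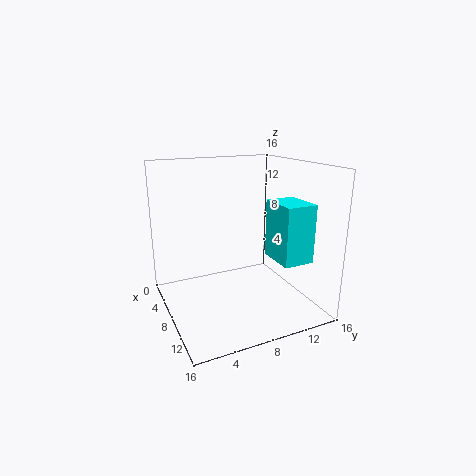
pos_x = 8
pos_y = 11.5
pos_z = 5.5
width = 4.5
depth = 3.5
color = 'cyan'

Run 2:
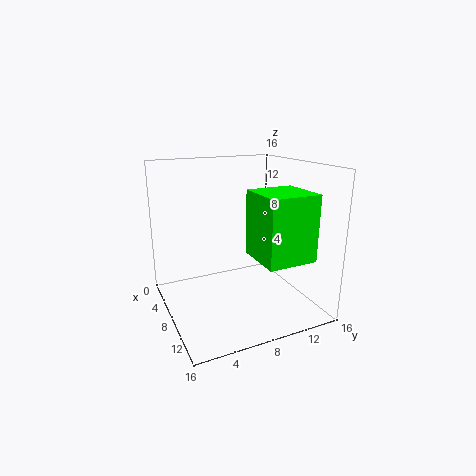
pos_x = 11
pos_y = 7.5
pos_z = 7.5
width = 5
depth = 5
color = 'lime'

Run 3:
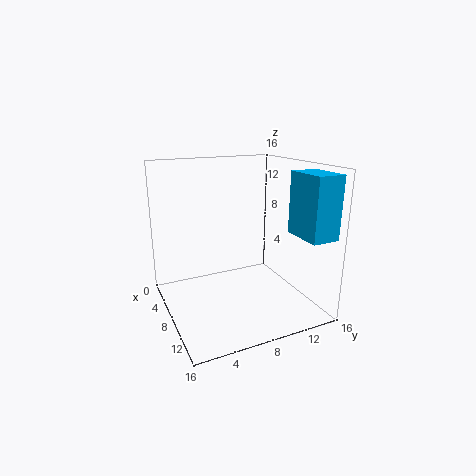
pos_x = 11
pos_y = 12.5
pos_z = 9
width = 4.5
depth = 3
color = 'deepskyblue'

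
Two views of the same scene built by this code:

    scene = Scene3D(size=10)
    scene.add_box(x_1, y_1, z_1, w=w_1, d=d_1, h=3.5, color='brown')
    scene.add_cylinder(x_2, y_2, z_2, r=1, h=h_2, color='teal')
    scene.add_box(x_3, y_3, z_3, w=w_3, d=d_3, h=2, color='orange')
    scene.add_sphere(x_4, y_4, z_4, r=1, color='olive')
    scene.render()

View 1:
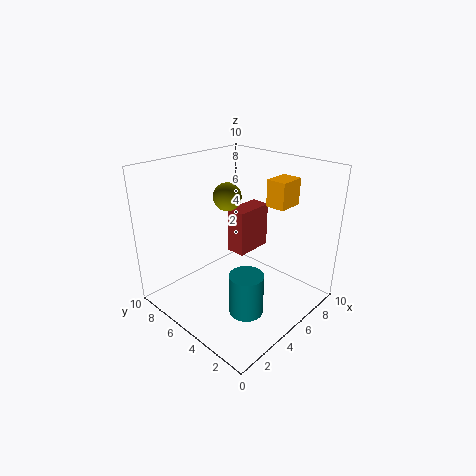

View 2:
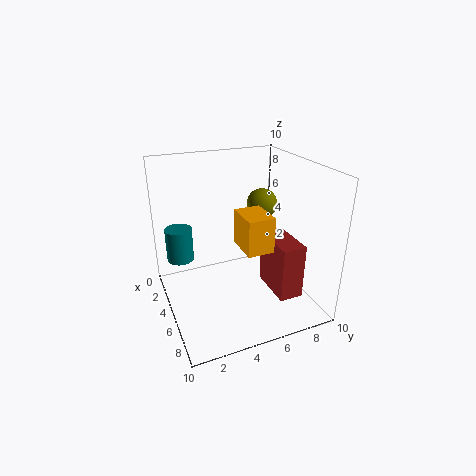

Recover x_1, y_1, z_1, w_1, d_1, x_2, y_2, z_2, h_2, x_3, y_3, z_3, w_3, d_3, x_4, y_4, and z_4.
x_1 = 6.5
y_1 = 6
z_1 = 2.5
w_1 = 3
d_1 = 1.5
x_2 = 2
y_2 = 1.5
z_2 = 2.5
h_2 = 2.5
x_3 = 8
y_3 = 3.5
z_3 = 6.5
w_3 = 2
d_3 = 1.5
x_4 = 5.5
y_4 = 6.5
z_4 = 7.5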